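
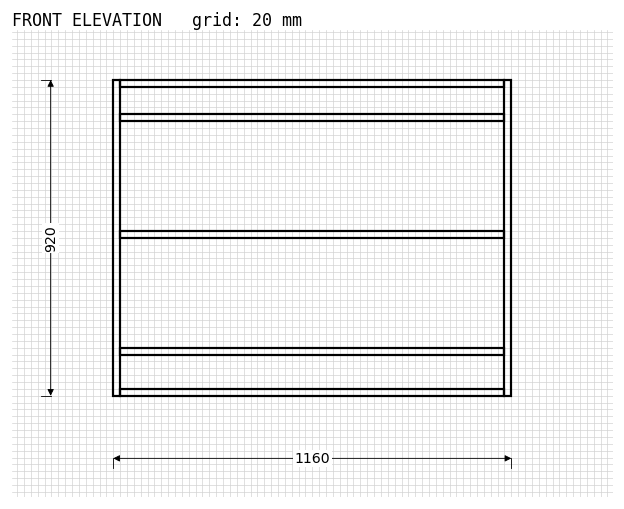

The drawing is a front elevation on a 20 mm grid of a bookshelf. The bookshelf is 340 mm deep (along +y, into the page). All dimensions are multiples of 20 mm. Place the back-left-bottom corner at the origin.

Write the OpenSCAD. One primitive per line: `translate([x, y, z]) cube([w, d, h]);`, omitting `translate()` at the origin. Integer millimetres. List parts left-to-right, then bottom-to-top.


cube([20, 340, 920]);
translate([20, 0, 0]) cube([1120, 340, 20]);
translate([20, 0, 120]) cube([1120, 340, 20]);
translate([20, 0, 460]) cube([1120, 340, 20]);
translate([20, 0, 800]) cube([1120, 340, 20]);
translate([20, 0, 900]) cube([1120, 340, 20]);
translate([1140, 0, 0]) cube([20, 340, 920]);


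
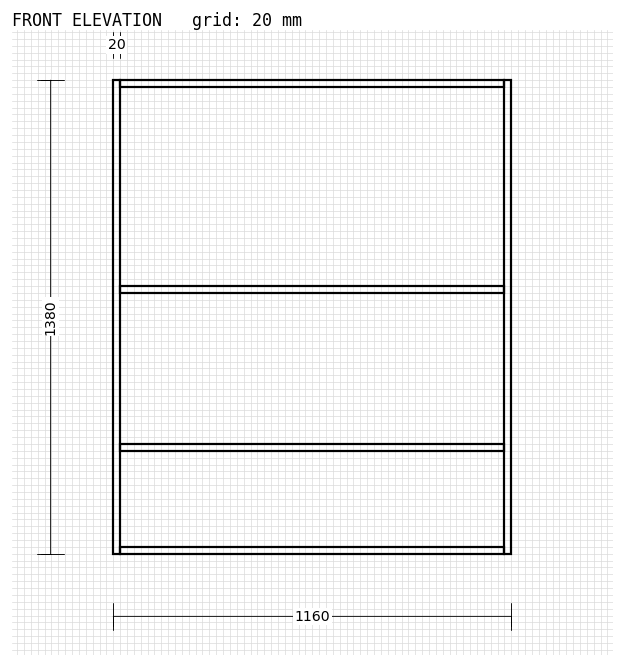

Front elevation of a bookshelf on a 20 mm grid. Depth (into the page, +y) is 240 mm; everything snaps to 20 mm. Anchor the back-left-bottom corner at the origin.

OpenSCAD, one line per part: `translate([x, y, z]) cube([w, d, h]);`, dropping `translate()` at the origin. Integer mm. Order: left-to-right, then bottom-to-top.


cube([20, 240, 1380]);
translate([20, 0, 0]) cube([1120, 240, 20]);
translate([20, 0, 300]) cube([1120, 240, 20]);
translate([20, 0, 760]) cube([1120, 240, 20]);
translate([20, 0, 1360]) cube([1120, 240, 20]);
translate([1140, 0, 0]) cube([20, 240, 1380]);


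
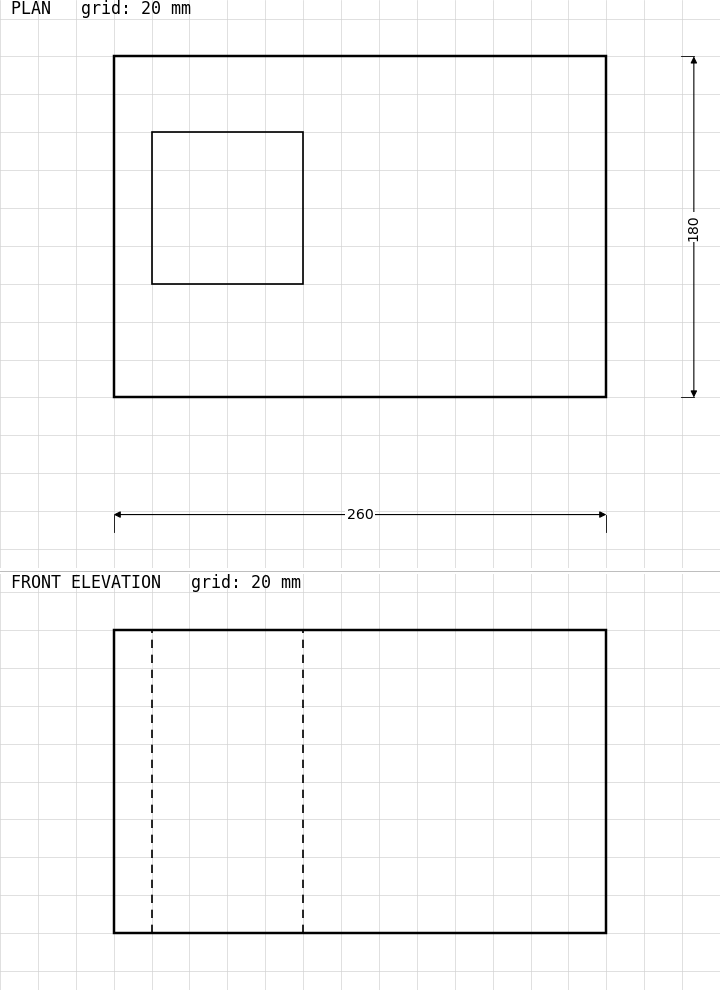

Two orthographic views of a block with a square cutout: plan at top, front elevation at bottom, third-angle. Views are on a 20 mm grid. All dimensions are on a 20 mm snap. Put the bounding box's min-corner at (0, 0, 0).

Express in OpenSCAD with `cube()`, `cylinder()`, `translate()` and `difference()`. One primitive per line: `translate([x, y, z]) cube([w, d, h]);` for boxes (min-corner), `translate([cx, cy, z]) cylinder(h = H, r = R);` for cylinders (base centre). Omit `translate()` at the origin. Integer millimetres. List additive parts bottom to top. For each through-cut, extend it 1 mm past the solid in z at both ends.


difference() {
  cube([260, 180, 160]);
  translate([20, 60, -1]) cube([80, 80, 162]);
}


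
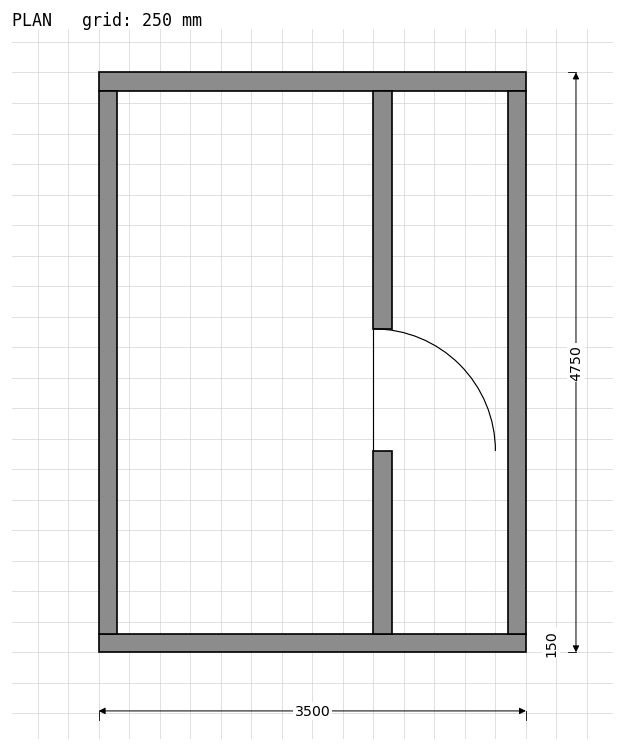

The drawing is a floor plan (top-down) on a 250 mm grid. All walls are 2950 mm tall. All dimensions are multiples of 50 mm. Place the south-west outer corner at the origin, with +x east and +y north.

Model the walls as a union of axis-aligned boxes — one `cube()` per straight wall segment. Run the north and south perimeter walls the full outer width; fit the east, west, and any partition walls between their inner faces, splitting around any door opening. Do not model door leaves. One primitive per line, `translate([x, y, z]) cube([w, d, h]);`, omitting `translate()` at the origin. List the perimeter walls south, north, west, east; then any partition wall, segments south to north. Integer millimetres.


cube([3500, 150, 2950]);
translate([0, 4600, 0]) cube([3500, 150, 2950]);
translate([0, 150, 0]) cube([150, 4450, 2950]);
translate([3350, 150, 0]) cube([150, 4450, 2950]);
translate([2250, 150, 0]) cube([150, 1500, 2950]);
translate([2250, 2650, 0]) cube([150, 1950, 2950]);


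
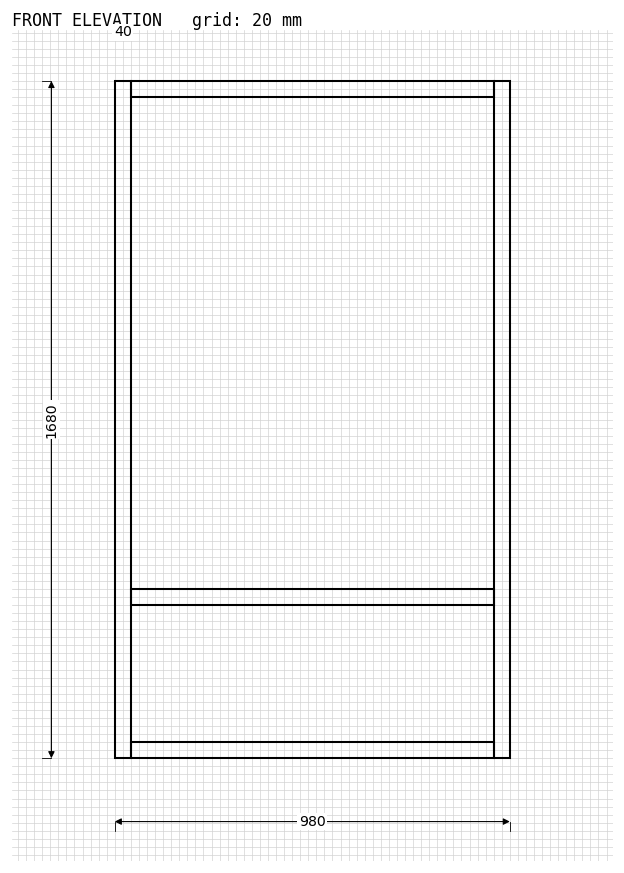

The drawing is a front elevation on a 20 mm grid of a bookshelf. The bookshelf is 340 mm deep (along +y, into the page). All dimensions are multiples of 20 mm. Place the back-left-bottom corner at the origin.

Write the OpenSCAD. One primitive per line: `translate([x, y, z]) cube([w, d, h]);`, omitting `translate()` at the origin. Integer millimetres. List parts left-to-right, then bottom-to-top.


cube([40, 340, 1680]);
translate([40, 0, 0]) cube([900, 340, 40]);
translate([40, 0, 380]) cube([900, 340, 40]);
translate([40, 0, 1640]) cube([900, 340, 40]);
translate([940, 0, 0]) cube([40, 340, 1680]);


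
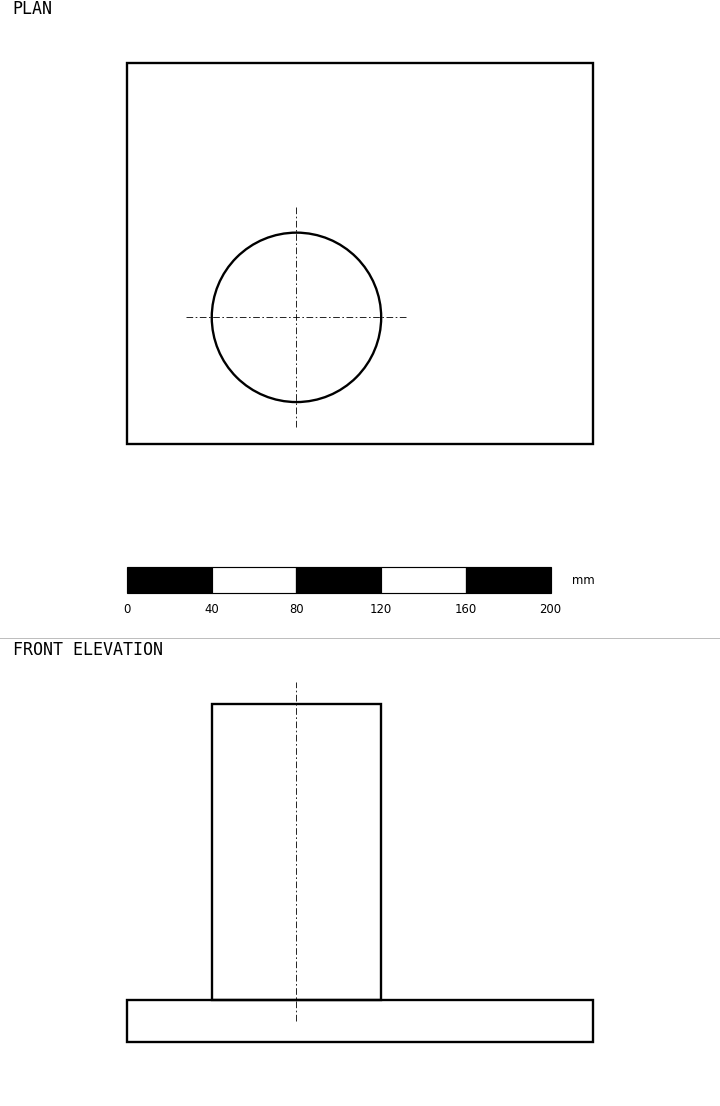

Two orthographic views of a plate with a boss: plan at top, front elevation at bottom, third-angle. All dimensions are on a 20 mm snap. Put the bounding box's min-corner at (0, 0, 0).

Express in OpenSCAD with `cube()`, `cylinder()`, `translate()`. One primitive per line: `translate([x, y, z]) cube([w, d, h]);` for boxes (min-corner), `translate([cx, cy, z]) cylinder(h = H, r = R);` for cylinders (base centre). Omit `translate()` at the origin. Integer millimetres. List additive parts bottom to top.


cube([220, 180, 20]);
translate([80, 60, 20]) cylinder(h = 140, r = 40);


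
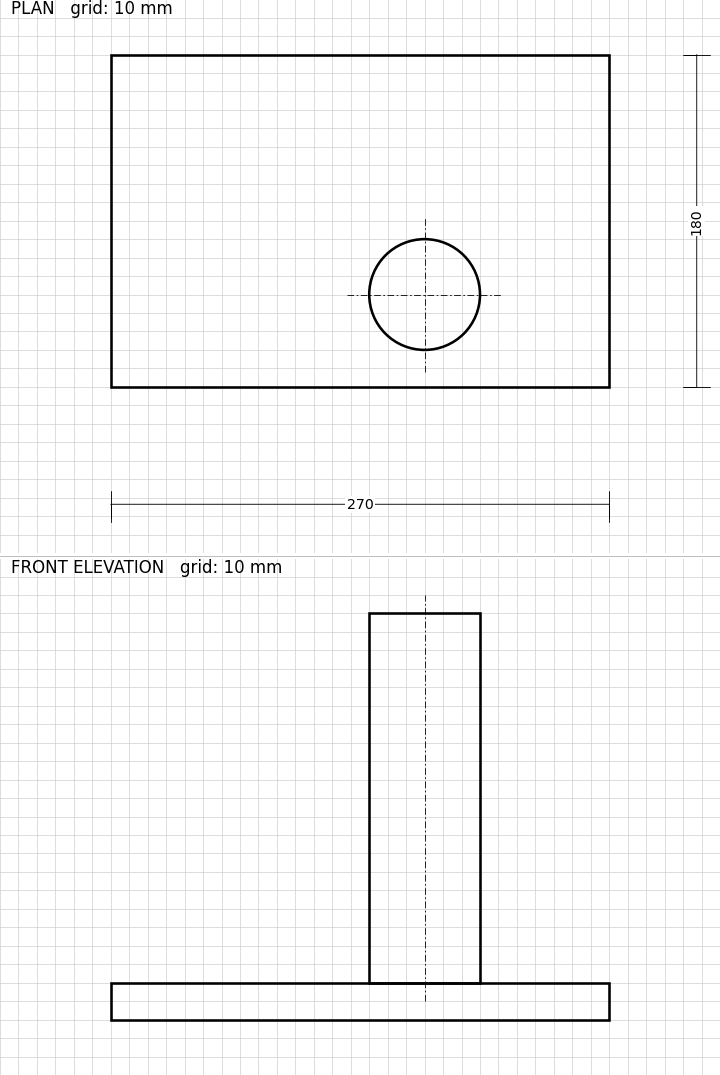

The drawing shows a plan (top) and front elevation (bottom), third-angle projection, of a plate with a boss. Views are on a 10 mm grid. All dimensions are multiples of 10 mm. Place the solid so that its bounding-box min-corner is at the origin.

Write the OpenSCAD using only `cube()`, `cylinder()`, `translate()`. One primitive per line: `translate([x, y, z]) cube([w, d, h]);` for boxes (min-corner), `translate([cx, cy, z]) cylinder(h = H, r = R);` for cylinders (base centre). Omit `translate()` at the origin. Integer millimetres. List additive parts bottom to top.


cube([270, 180, 20]);
translate([170, 50, 20]) cylinder(h = 200, r = 30);


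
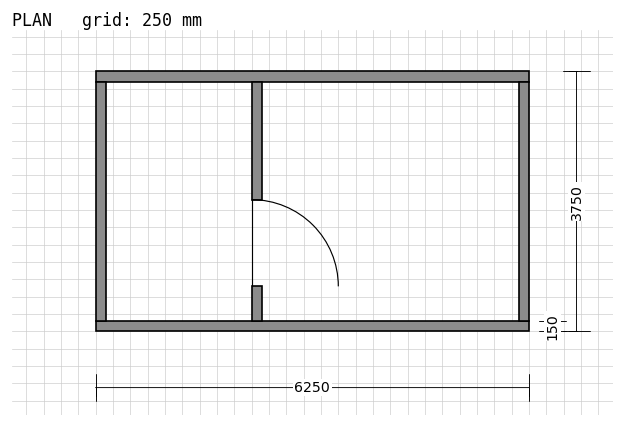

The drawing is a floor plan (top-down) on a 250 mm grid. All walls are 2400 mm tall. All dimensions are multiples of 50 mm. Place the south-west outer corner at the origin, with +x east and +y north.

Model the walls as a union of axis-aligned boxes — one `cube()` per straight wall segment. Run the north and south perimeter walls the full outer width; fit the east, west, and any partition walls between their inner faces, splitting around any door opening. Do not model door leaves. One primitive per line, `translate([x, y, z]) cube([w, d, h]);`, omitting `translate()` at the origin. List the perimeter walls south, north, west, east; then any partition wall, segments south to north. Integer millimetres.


cube([6250, 150, 2400]);
translate([0, 3600, 0]) cube([6250, 150, 2400]);
translate([0, 150, 0]) cube([150, 3450, 2400]);
translate([6100, 150, 0]) cube([150, 3450, 2400]);
translate([2250, 150, 0]) cube([150, 500, 2400]);
translate([2250, 1900, 0]) cube([150, 1700, 2400]);


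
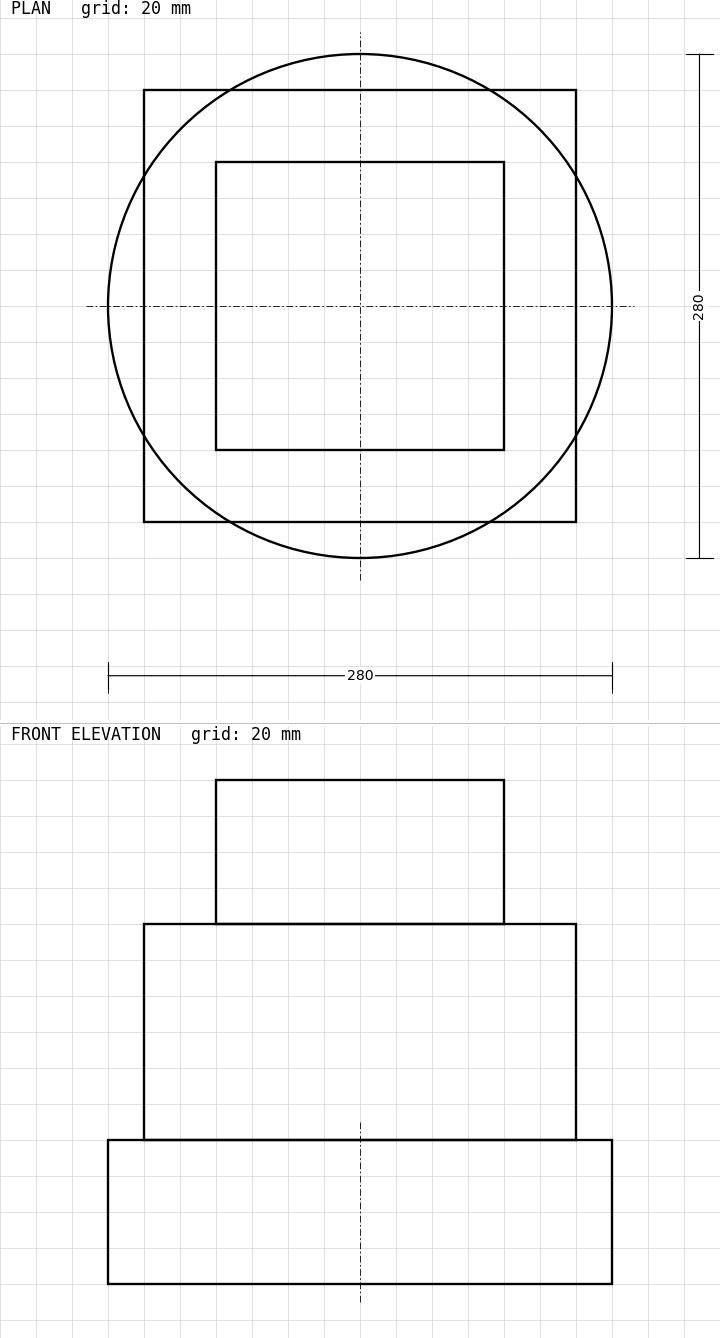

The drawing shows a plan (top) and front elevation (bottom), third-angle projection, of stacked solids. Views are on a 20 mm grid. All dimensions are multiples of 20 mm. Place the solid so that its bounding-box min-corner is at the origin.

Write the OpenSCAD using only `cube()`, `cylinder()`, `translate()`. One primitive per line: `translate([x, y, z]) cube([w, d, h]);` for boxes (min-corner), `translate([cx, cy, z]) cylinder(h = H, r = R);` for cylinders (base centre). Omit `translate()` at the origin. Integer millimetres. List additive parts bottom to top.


translate([140, 140, 0]) cylinder(h = 80, r = 140);
translate([20, 20, 80]) cube([240, 240, 120]);
translate([60, 60, 200]) cube([160, 160, 80]);


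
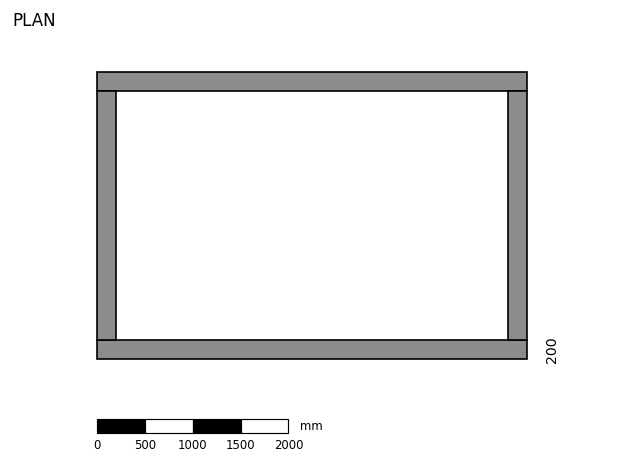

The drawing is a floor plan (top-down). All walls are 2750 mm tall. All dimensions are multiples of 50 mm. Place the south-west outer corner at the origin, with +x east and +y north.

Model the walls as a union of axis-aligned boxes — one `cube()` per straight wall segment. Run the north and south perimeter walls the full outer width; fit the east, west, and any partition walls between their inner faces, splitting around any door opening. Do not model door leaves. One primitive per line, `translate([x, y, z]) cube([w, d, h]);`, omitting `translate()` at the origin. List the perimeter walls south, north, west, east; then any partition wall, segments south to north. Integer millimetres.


cube([4500, 200, 2750]);
translate([0, 2800, 0]) cube([4500, 200, 2750]);
translate([0, 200, 0]) cube([200, 2600, 2750]);
translate([4300, 200, 0]) cube([200, 2600, 2750]);


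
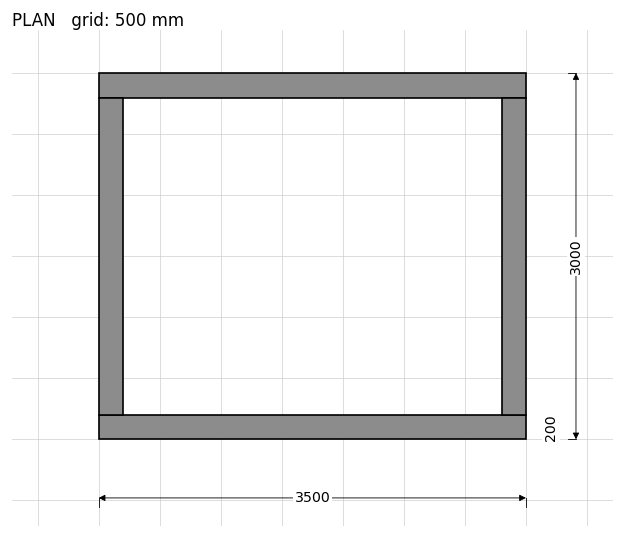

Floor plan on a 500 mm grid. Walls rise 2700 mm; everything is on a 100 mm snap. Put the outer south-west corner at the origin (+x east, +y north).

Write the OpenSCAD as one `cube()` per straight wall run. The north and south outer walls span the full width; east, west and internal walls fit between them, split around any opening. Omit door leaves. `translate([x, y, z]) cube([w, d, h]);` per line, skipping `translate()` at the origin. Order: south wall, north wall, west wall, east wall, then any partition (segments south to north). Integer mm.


cube([3500, 200, 2700]);
translate([0, 2800, 0]) cube([3500, 200, 2700]);
translate([0, 200, 0]) cube([200, 2600, 2700]);
translate([3300, 200, 0]) cube([200, 2600, 2700]);


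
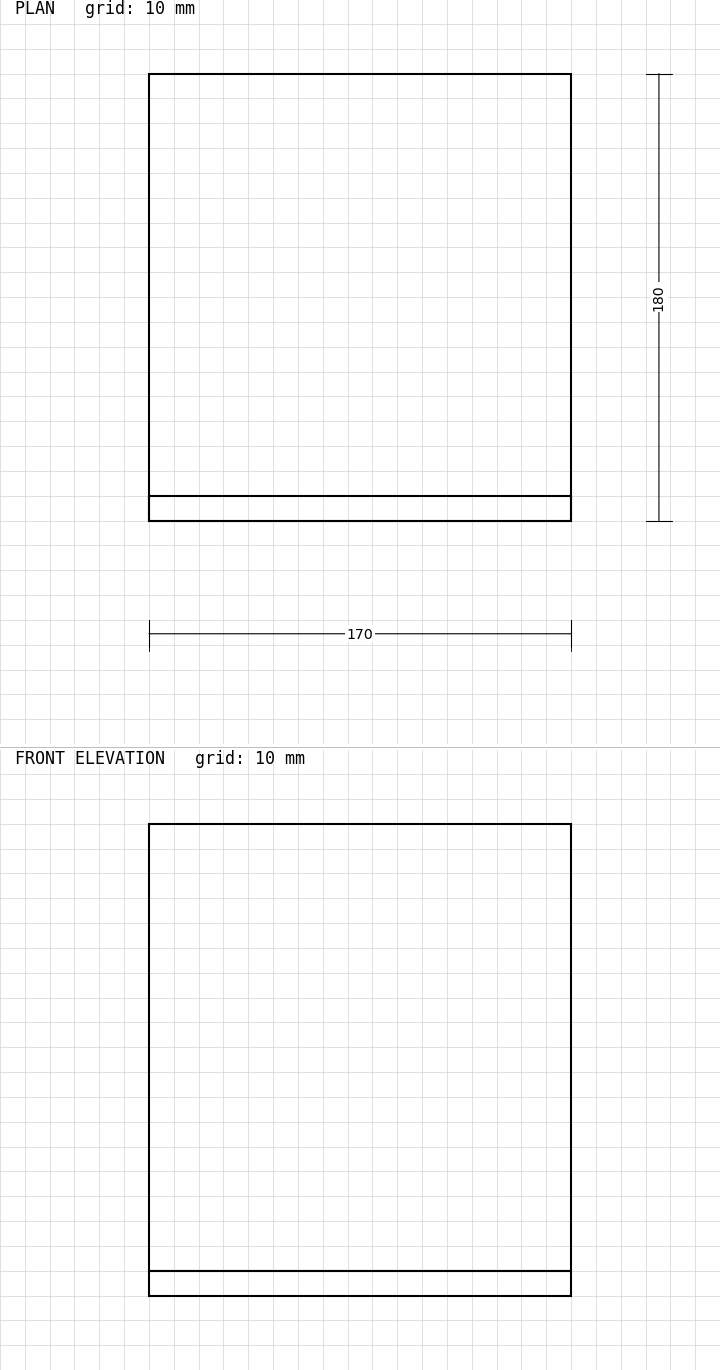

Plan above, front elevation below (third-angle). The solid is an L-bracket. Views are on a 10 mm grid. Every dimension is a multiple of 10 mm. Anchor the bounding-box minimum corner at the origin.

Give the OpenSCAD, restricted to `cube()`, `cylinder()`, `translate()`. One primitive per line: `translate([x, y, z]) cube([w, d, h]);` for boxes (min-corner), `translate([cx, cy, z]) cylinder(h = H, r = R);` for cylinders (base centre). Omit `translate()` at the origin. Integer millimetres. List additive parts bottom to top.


cube([170, 180, 10]);
translate([0, 0, 10]) cube([170, 10, 180]);


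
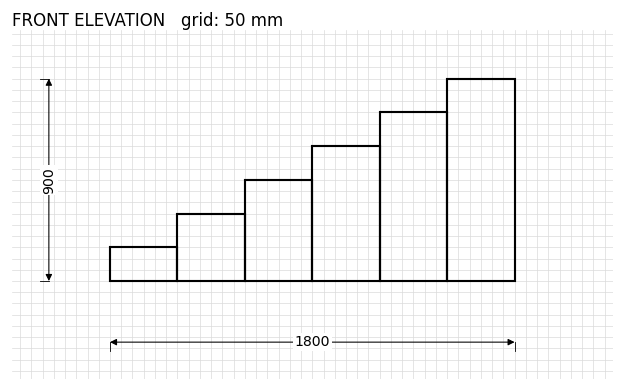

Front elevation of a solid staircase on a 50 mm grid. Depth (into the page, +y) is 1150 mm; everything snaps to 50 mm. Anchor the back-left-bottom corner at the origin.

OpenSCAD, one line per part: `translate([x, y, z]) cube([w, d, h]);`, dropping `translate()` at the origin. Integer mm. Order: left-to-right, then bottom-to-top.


cube([300, 1150, 150]);
translate([300, 0, 0]) cube([300, 1150, 300]);
translate([600, 0, 0]) cube([300, 1150, 450]);
translate([900, 0, 0]) cube([300, 1150, 600]);
translate([1200, 0, 0]) cube([300, 1150, 750]);
translate([1500, 0, 0]) cube([300, 1150, 900]);


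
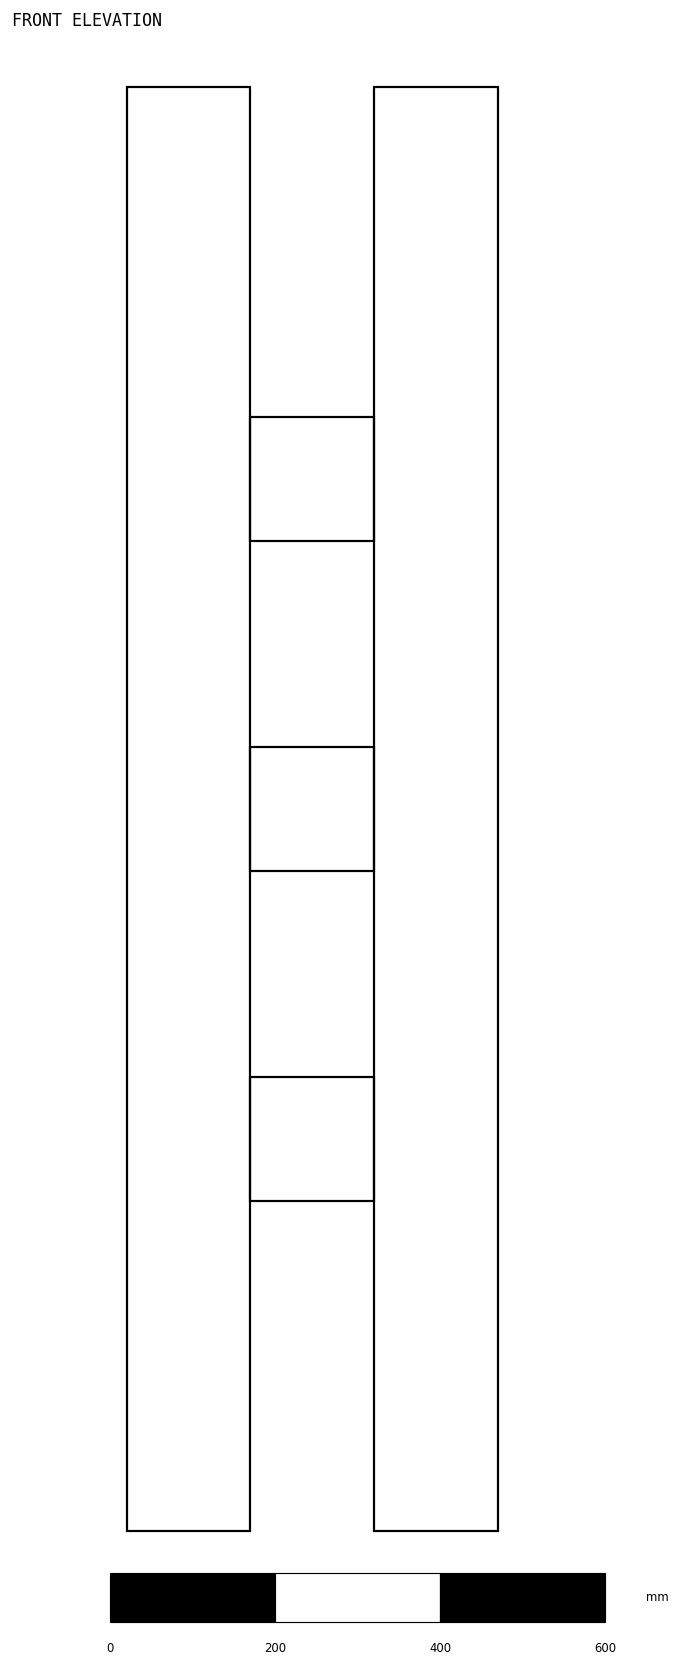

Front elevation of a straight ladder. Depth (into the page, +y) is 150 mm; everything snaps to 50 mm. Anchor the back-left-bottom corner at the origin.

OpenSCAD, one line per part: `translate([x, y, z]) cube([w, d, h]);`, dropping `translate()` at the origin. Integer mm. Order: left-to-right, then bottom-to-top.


cube([150, 150, 1750]);
translate([150, 0, 400]) cube([150, 150, 150]);
translate([150, 0, 800]) cube([150, 150, 150]);
translate([150, 0, 1200]) cube([150, 150, 150]);
translate([300, 0, 0]) cube([150, 150, 1750]);


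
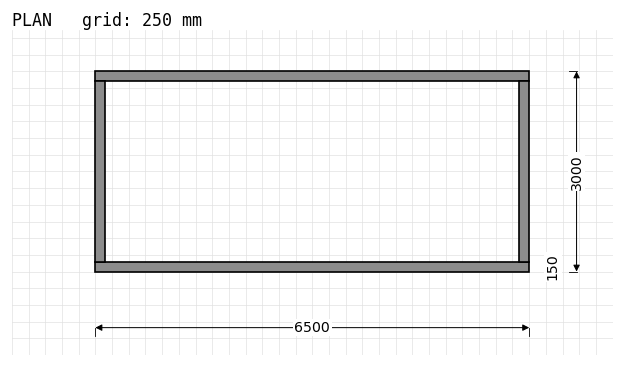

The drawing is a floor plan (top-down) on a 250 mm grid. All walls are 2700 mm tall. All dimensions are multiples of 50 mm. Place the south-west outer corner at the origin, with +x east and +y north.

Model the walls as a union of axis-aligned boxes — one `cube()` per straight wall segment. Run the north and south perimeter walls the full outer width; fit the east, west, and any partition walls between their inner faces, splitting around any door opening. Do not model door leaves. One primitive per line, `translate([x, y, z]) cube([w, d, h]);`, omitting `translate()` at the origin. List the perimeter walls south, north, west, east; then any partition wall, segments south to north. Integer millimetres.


cube([6500, 150, 2700]);
translate([0, 2850, 0]) cube([6500, 150, 2700]);
translate([0, 150, 0]) cube([150, 2700, 2700]);
translate([6350, 150, 0]) cube([150, 2700, 2700]);


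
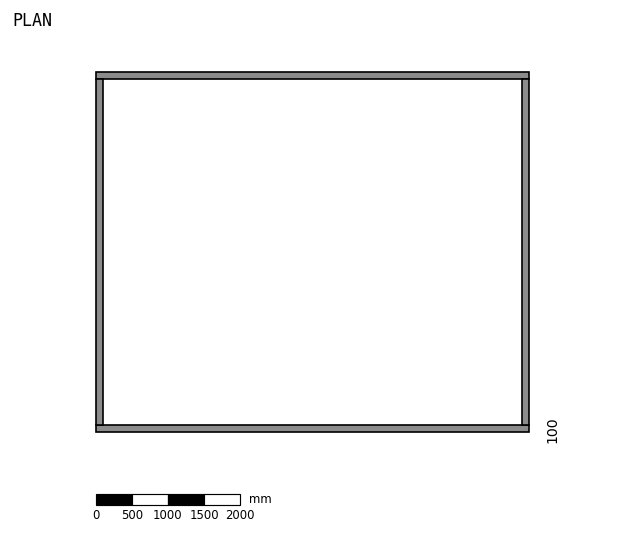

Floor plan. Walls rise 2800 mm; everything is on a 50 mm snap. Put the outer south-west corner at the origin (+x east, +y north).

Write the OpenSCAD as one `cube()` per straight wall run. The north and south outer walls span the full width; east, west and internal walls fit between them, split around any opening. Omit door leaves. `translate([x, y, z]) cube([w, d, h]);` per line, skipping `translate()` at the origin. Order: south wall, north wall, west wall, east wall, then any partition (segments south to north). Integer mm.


cube([6000, 100, 2800]);
translate([0, 4900, 0]) cube([6000, 100, 2800]);
translate([0, 100, 0]) cube([100, 4800, 2800]);
translate([5900, 100, 0]) cube([100, 4800, 2800]);


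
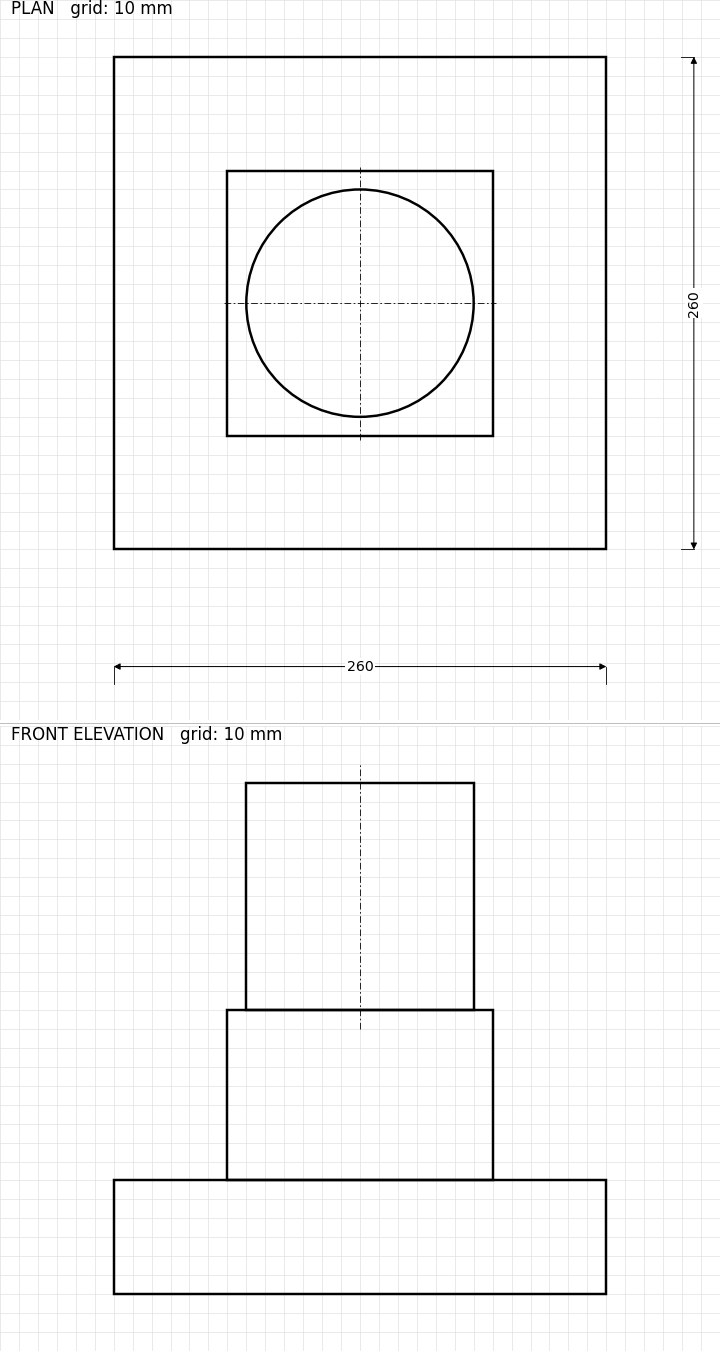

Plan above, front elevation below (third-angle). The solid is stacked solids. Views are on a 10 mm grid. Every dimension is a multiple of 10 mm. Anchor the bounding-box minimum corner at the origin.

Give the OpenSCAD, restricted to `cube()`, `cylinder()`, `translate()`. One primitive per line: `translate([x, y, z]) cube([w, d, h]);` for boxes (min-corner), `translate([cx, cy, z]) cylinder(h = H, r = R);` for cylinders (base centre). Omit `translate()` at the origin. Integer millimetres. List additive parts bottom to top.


cube([260, 260, 60]);
translate([60, 60, 60]) cube([140, 140, 90]);
translate([130, 130, 150]) cylinder(h = 120, r = 60);


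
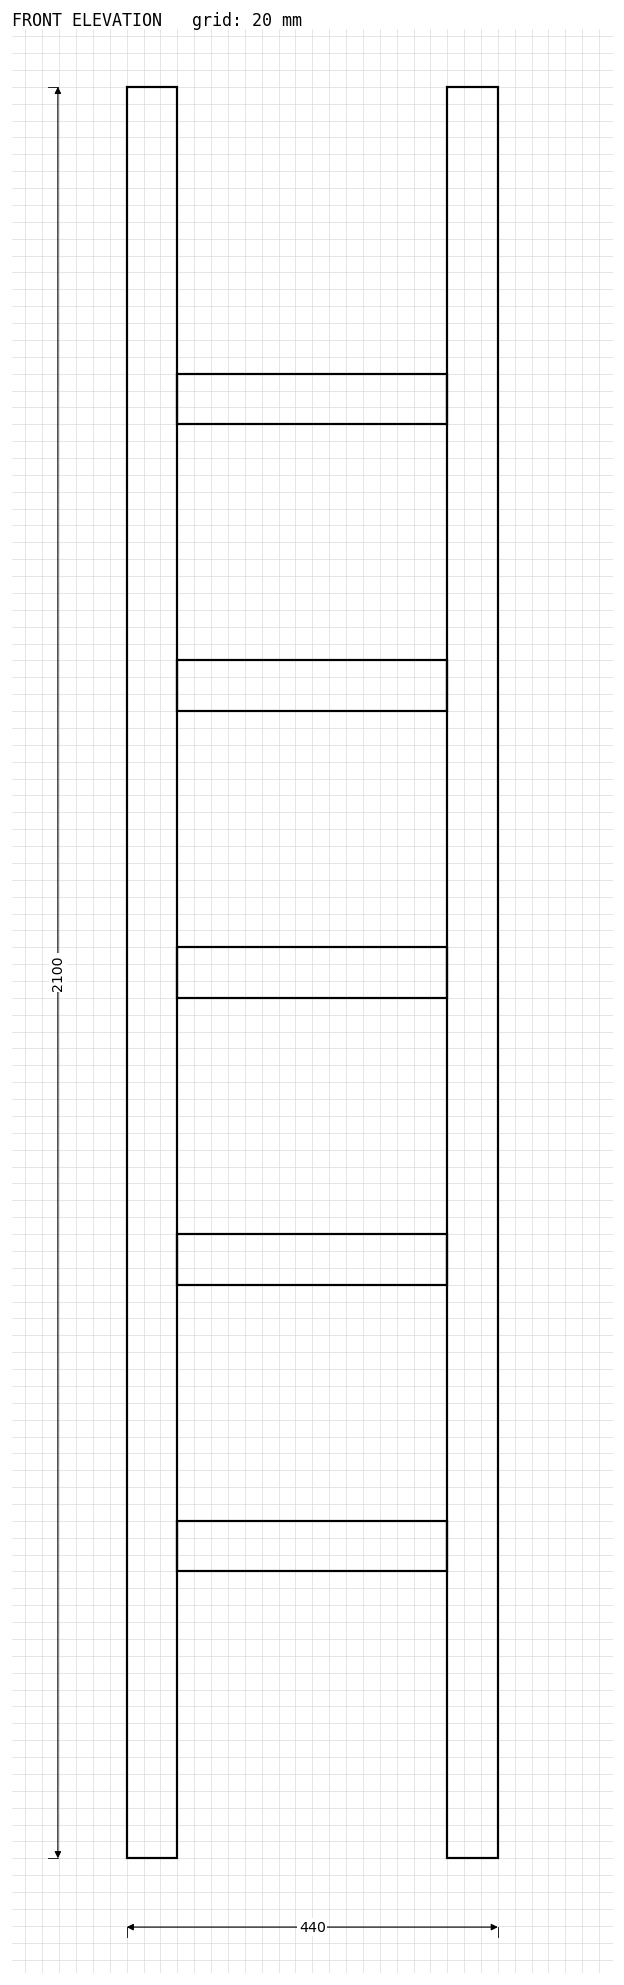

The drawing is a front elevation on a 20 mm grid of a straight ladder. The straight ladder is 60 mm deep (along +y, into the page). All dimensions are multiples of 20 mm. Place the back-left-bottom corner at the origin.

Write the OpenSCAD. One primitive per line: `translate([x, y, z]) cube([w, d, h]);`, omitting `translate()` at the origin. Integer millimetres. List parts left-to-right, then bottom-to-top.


cube([60, 60, 2100]);
translate([60, 0, 340]) cube([320, 60, 60]);
translate([60, 0, 680]) cube([320, 60, 60]);
translate([60, 0, 1020]) cube([320, 60, 60]);
translate([60, 0, 1360]) cube([320, 60, 60]);
translate([60, 0, 1700]) cube([320, 60, 60]);
translate([380, 0, 0]) cube([60, 60, 2100]);


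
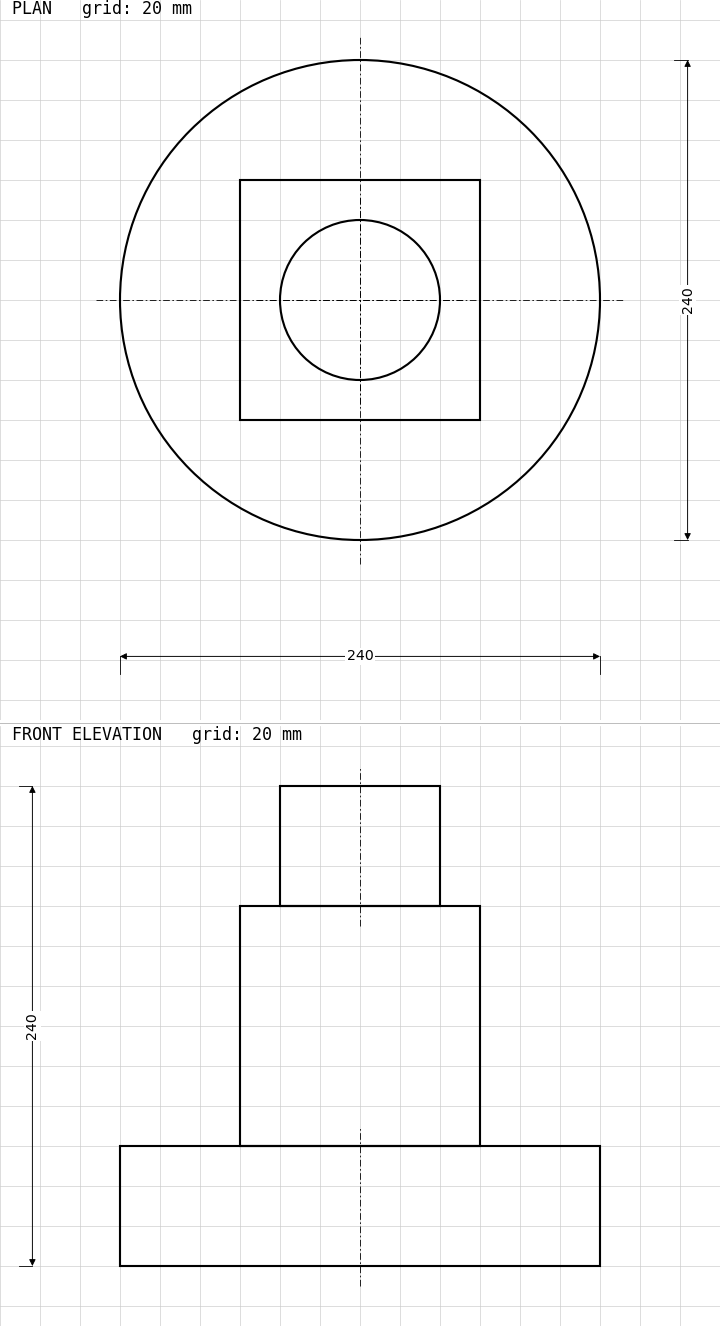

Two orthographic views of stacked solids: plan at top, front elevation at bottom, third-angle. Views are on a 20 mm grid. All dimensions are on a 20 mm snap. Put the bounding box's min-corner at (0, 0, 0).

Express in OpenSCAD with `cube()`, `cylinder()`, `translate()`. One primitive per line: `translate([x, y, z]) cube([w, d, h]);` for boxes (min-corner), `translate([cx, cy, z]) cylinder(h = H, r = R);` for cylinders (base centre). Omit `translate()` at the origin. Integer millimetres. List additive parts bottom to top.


translate([120, 120, 0]) cylinder(h = 60, r = 120);
translate([60, 60, 60]) cube([120, 120, 120]);
translate([120, 120, 180]) cylinder(h = 60, r = 40);


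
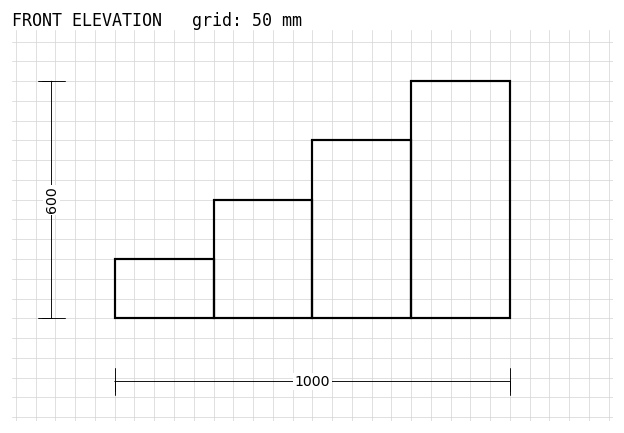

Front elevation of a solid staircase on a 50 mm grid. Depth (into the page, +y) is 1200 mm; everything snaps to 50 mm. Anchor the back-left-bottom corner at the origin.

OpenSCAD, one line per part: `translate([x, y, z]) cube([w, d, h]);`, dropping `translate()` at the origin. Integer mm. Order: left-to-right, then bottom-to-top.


cube([250, 1200, 150]);
translate([250, 0, 0]) cube([250, 1200, 300]);
translate([500, 0, 0]) cube([250, 1200, 450]);
translate([750, 0, 0]) cube([250, 1200, 600]);


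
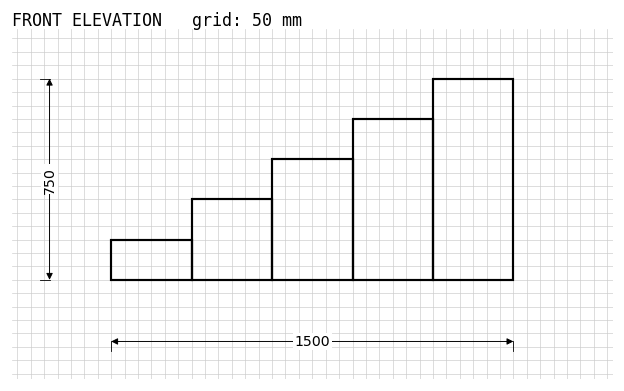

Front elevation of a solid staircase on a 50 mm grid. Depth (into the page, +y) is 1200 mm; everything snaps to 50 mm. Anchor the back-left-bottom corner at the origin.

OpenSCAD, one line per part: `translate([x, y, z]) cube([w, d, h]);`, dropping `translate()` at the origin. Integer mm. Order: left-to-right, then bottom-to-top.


cube([300, 1200, 150]);
translate([300, 0, 0]) cube([300, 1200, 300]);
translate([600, 0, 0]) cube([300, 1200, 450]);
translate([900, 0, 0]) cube([300, 1200, 600]);
translate([1200, 0, 0]) cube([300, 1200, 750]);


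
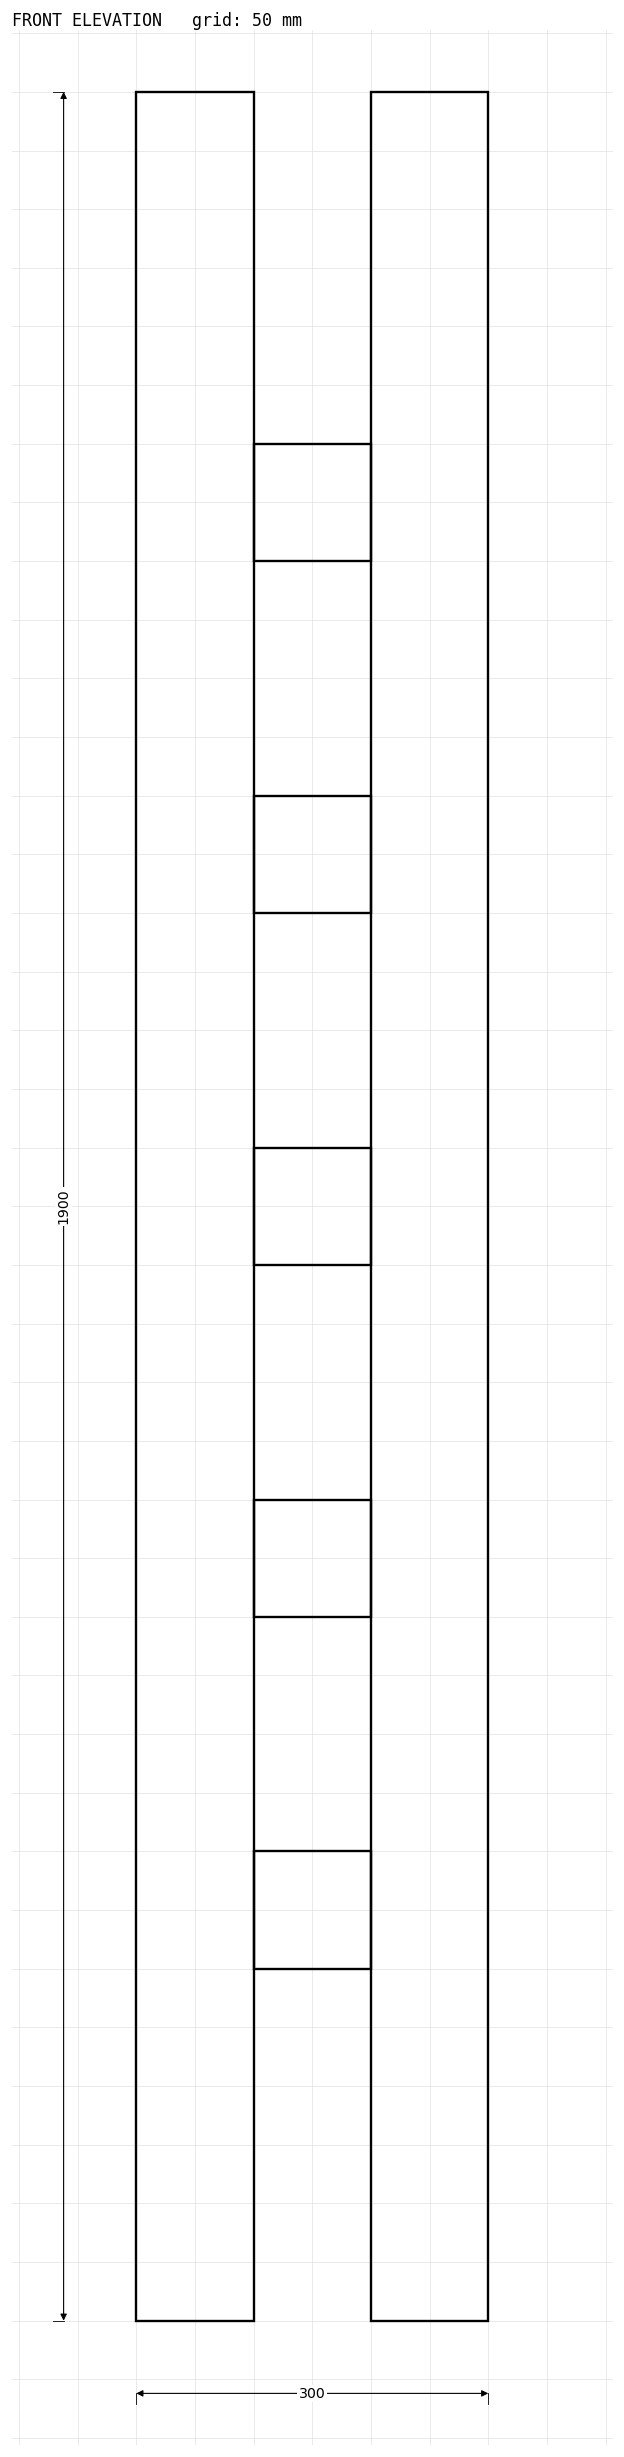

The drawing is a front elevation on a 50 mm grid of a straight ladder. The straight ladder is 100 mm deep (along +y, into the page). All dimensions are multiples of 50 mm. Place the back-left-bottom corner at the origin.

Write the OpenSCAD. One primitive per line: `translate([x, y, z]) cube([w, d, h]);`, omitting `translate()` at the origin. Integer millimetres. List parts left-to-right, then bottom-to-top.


cube([100, 100, 1900]);
translate([100, 0, 300]) cube([100, 100, 100]);
translate([100, 0, 600]) cube([100, 100, 100]);
translate([100, 0, 900]) cube([100, 100, 100]);
translate([100, 0, 1200]) cube([100, 100, 100]);
translate([100, 0, 1500]) cube([100, 100, 100]);
translate([200, 0, 0]) cube([100, 100, 1900]);


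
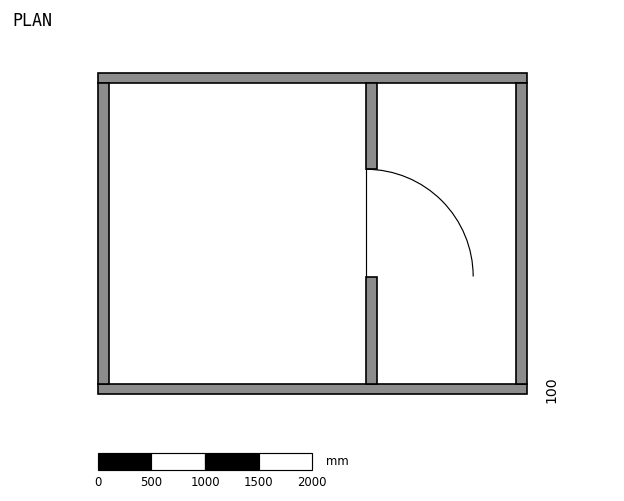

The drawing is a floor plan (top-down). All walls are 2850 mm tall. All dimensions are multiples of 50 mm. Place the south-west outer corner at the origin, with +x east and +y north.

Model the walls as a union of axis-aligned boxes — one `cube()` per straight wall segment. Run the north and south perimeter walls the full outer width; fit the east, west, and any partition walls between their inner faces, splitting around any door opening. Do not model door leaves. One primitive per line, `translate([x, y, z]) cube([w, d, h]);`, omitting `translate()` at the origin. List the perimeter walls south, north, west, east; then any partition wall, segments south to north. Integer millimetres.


cube([4000, 100, 2850]);
translate([0, 2900, 0]) cube([4000, 100, 2850]);
translate([0, 100, 0]) cube([100, 2800, 2850]);
translate([3900, 100, 0]) cube([100, 2800, 2850]);
translate([2500, 100, 0]) cube([100, 1000, 2850]);
translate([2500, 2100, 0]) cube([100, 800, 2850]);


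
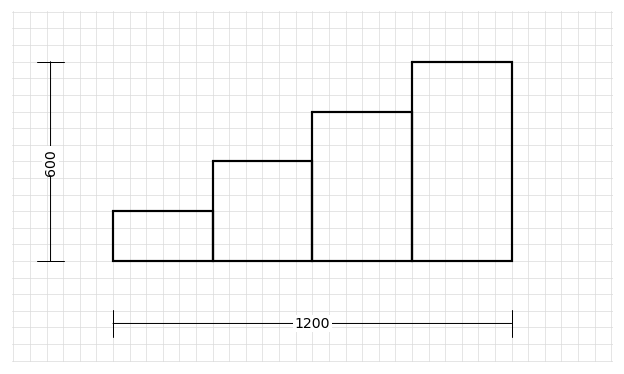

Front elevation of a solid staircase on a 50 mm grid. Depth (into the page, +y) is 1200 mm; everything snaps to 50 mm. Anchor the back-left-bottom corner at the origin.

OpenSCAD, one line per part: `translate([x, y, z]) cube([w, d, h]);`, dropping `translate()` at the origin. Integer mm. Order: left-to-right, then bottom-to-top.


cube([300, 1200, 150]);
translate([300, 0, 0]) cube([300, 1200, 300]);
translate([600, 0, 0]) cube([300, 1200, 450]);
translate([900, 0, 0]) cube([300, 1200, 600]);


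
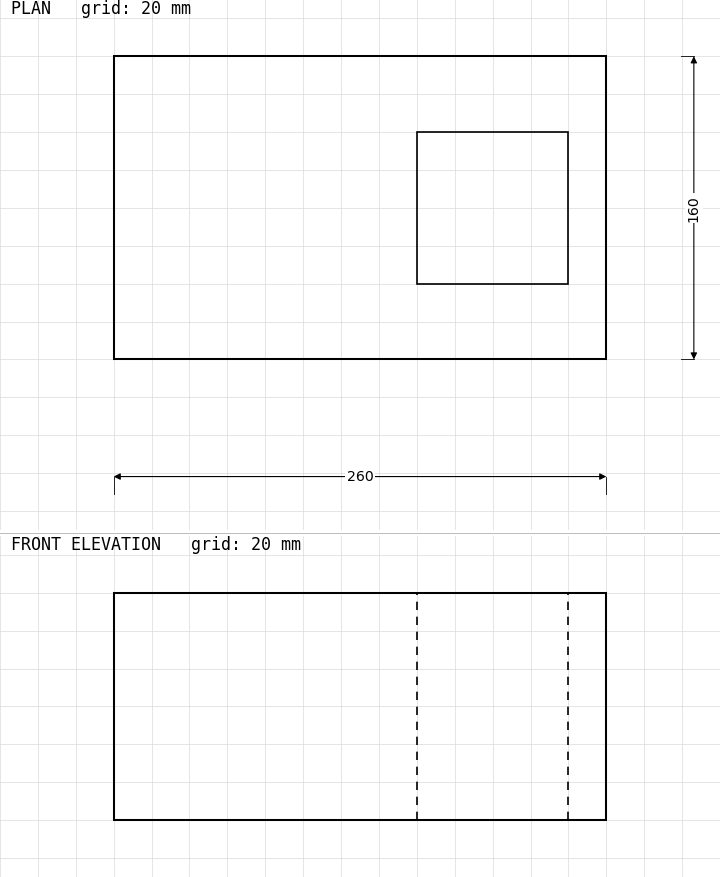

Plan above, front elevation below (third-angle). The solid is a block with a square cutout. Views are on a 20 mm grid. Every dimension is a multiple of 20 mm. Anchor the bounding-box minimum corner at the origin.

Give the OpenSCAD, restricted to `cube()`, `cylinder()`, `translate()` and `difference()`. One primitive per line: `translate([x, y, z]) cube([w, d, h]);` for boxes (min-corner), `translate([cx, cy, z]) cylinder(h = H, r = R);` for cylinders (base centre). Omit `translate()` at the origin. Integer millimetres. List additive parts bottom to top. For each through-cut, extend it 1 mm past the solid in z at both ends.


difference() {
  cube([260, 160, 120]);
  translate([160, 40, -1]) cube([80, 80, 122]);
}


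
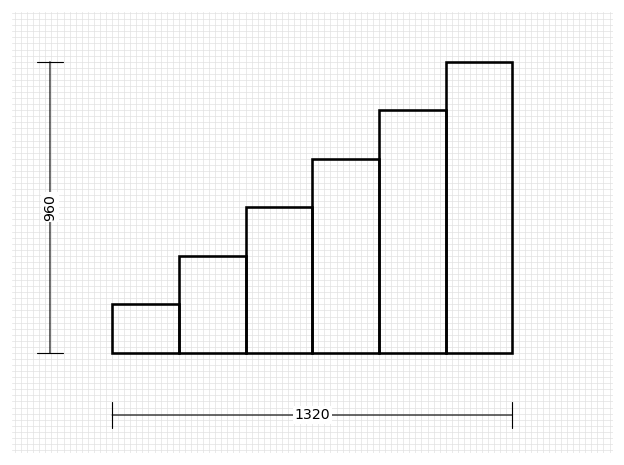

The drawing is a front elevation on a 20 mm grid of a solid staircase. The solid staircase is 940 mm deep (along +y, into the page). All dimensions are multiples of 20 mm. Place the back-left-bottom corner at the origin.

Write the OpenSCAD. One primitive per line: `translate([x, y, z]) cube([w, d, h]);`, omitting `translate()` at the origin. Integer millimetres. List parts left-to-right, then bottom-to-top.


cube([220, 940, 160]);
translate([220, 0, 0]) cube([220, 940, 320]);
translate([440, 0, 0]) cube([220, 940, 480]);
translate([660, 0, 0]) cube([220, 940, 640]);
translate([880, 0, 0]) cube([220, 940, 800]);
translate([1100, 0, 0]) cube([220, 940, 960]);


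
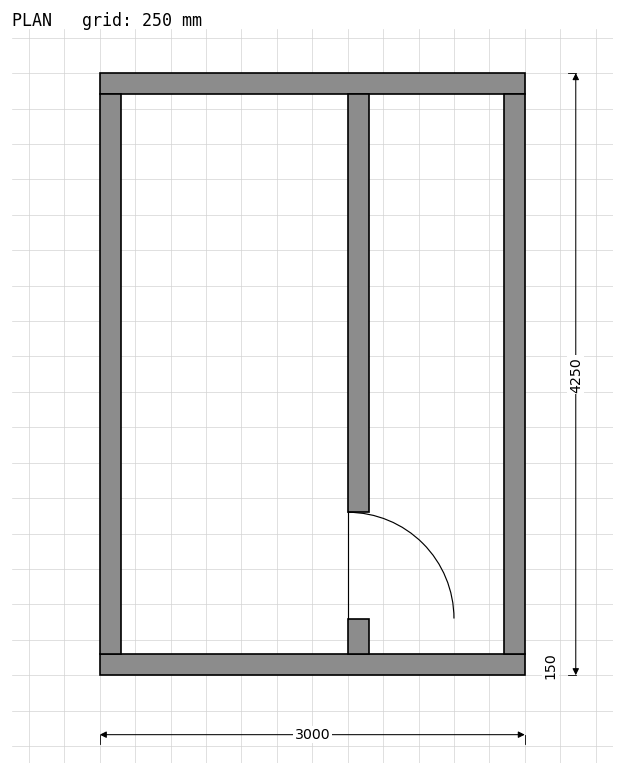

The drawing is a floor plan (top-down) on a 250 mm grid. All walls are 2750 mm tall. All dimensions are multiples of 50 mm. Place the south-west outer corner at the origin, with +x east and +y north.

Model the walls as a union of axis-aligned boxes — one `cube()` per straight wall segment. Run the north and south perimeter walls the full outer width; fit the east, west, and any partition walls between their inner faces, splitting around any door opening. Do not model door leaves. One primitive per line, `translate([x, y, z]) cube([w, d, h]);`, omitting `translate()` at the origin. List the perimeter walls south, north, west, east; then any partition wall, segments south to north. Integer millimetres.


cube([3000, 150, 2750]);
translate([0, 4100, 0]) cube([3000, 150, 2750]);
translate([0, 150, 0]) cube([150, 3950, 2750]);
translate([2850, 150, 0]) cube([150, 3950, 2750]);
translate([1750, 150, 0]) cube([150, 250, 2750]);
translate([1750, 1150, 0]) cube([150, 2950, 2750]);


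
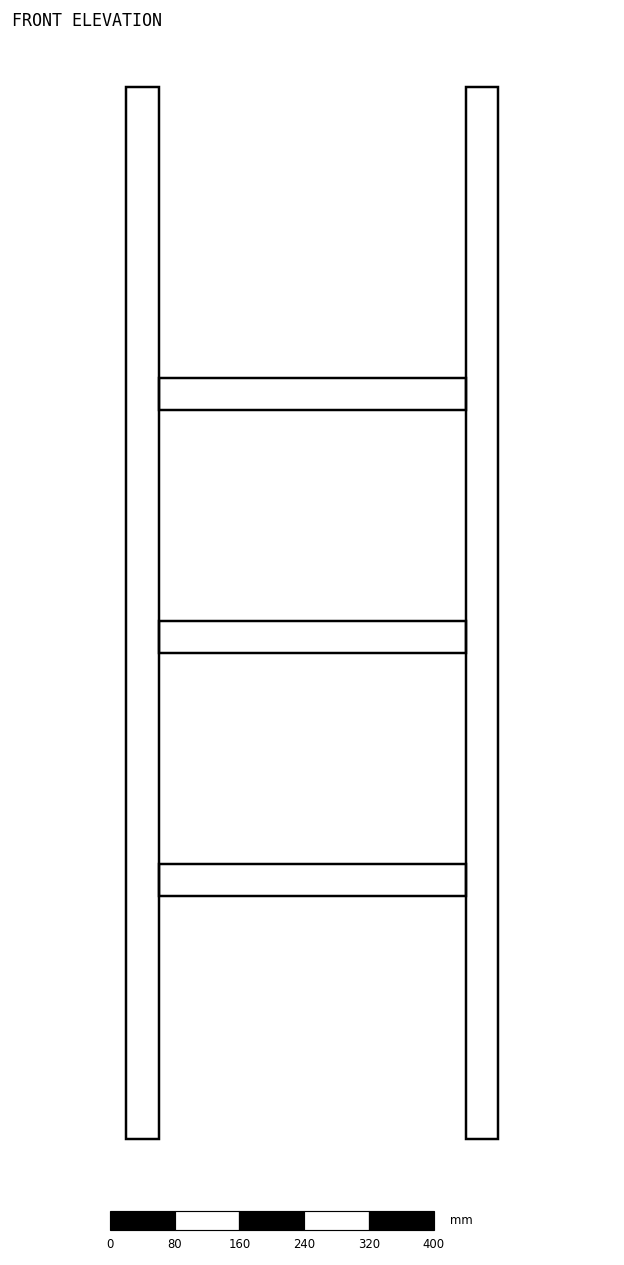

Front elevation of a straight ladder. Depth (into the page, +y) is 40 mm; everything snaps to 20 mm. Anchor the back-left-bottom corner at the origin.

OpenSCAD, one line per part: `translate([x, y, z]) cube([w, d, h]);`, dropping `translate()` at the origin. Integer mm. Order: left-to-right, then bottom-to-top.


cube([40, 40, 1300]);
translate([40, 0, 300]) cube([380, 40, 40]);
translate([40, 0, 600]) cube([380, 40, 40]);
translate([40, 0, 900]) cube([380, 40, 40]);
translate([420, 0, 0]) cube([40, 40, 1300]);


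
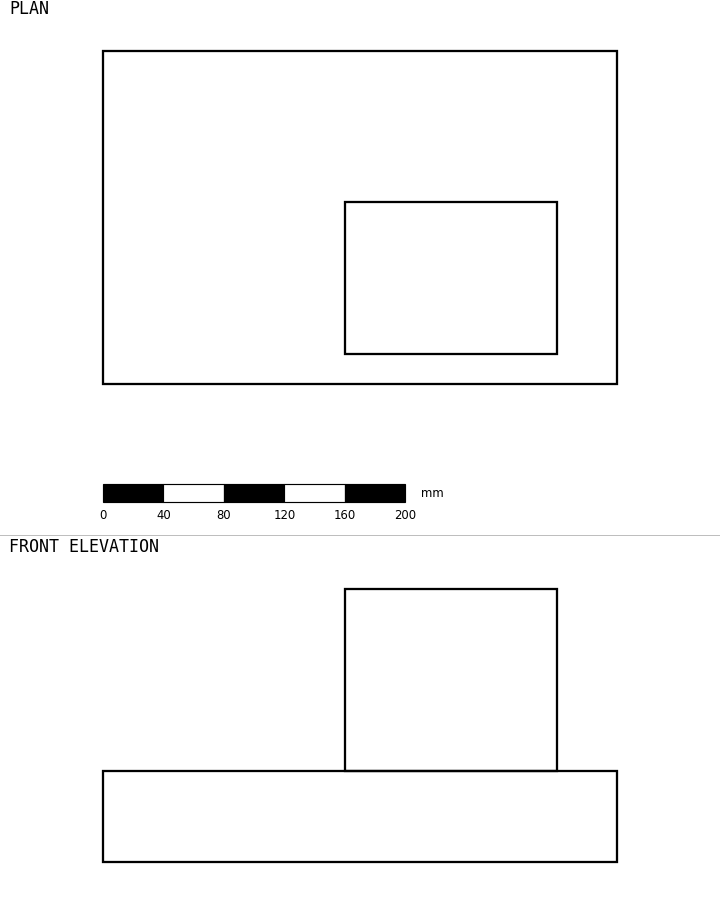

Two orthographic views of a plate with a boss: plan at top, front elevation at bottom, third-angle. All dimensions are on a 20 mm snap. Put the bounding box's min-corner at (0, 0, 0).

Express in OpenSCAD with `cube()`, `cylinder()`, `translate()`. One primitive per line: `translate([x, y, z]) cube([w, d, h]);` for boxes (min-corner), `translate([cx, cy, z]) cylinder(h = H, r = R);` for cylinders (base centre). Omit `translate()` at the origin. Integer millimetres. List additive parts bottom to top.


cube([340, 220, 60]);
translate([160, 20, 60]) cube([140, 100, 120]);


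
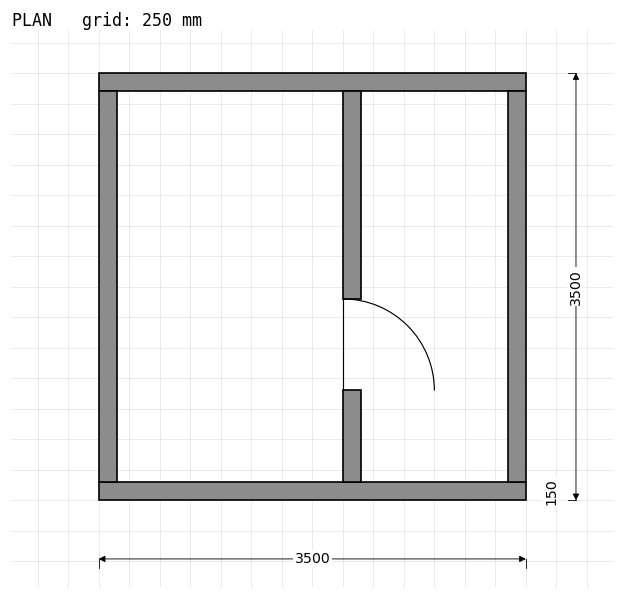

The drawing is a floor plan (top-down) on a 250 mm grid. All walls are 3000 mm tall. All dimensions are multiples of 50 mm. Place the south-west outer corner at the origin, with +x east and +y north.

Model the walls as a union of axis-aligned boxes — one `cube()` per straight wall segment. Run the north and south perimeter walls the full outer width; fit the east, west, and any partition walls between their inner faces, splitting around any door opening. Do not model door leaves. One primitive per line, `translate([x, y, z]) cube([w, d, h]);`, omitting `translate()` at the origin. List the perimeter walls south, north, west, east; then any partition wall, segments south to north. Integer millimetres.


cube([3500, 150, 3000]);
translate([0, 3350, 0]) cube([3500, 150, 3000]);
translate([0, 150, 0]) cube([150, 3200, 3000]);
translate([3350, 150, 0]) cube([150, 3200, 3000]);
translate([2000, 150, 0]) cube([150, 750, 3000]);
translate([2000, 1650, 0]) cube([150, 1700, 3000]);


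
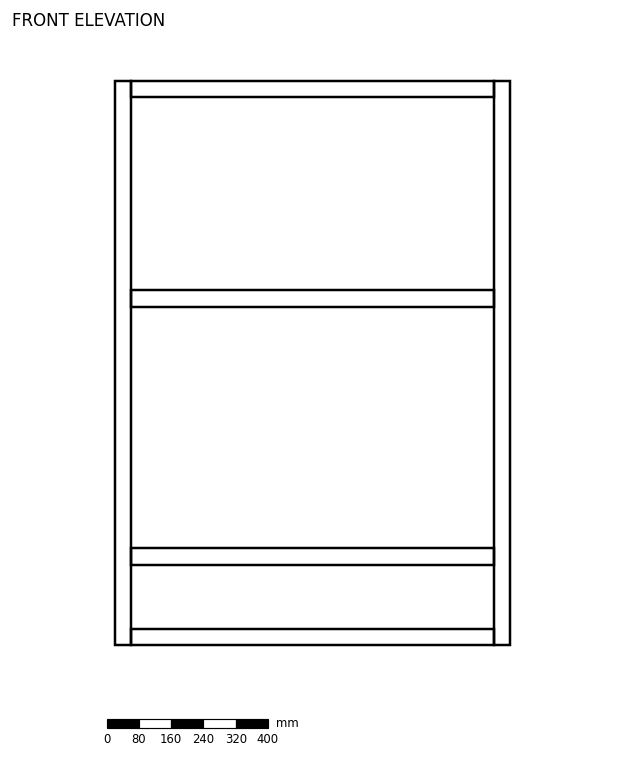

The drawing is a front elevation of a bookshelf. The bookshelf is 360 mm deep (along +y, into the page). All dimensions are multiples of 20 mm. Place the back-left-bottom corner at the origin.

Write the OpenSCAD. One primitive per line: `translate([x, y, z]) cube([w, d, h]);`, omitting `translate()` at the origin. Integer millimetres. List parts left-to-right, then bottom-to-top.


cube([40, 360, 1400]);
translate([40, 0, 0]) cube([900, 360, 40]);
translate([40, 0, 200]) cube([900, 360, 40]);
translate([40, 0, 840]) cube([900, 360, 40]);
translate([40, 0, 1360]) cube([900, 360, 40]);
translate([940, 0, 0]) cube([40, 360, 1400]);


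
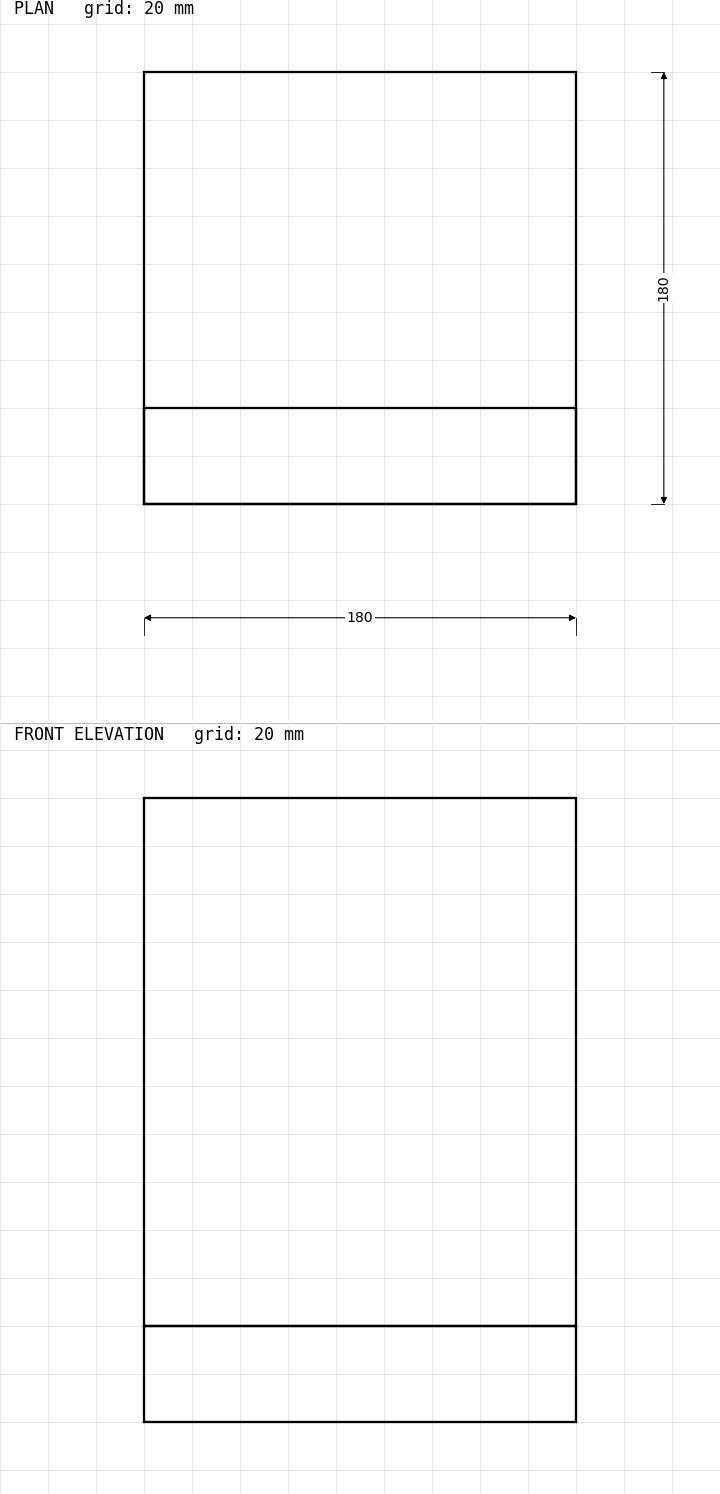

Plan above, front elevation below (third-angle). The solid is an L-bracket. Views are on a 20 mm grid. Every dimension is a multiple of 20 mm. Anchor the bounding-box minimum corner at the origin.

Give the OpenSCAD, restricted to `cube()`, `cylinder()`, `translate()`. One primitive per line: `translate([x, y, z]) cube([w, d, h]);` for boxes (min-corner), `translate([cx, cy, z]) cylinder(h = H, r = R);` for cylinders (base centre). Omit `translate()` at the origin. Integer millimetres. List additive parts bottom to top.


cube([180, 180, 40]);
translate([0, 0, 40]) cube([180, 40, 220]);


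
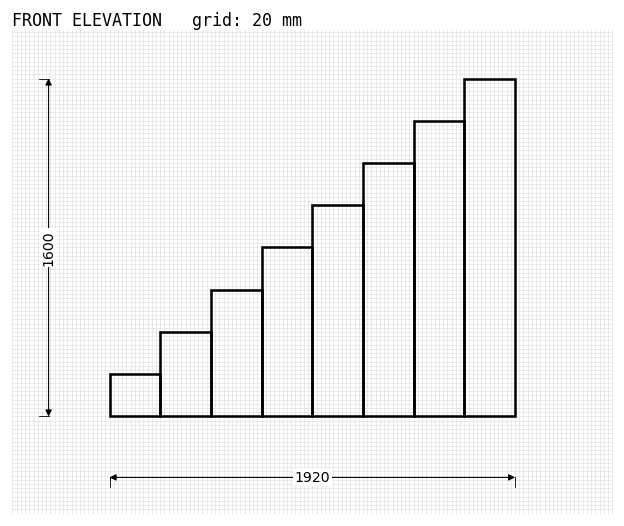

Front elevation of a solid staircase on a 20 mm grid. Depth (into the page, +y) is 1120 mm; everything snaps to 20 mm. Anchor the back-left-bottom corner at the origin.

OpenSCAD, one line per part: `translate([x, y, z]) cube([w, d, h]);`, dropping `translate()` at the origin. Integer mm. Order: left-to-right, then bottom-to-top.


cube([240, 1120, 200]);
translate([240, 0, 0]) cube([240, 1120, 400]);
translate([480, 0, 0]) cube([240, 1120, 600]);
translate([720, 0, 0]) cube([240, 1120, 800]);
translate([960, 0, 0]) cube([240, 1120, 1000]);
translate([1200, 0, 0]) cube([240, 1120, 1200]);
translate([1440, 0, 0]) cube([240, 1120, 1400]);
translate([1680, 0, 0]) cube([240, 1120, 1600]);


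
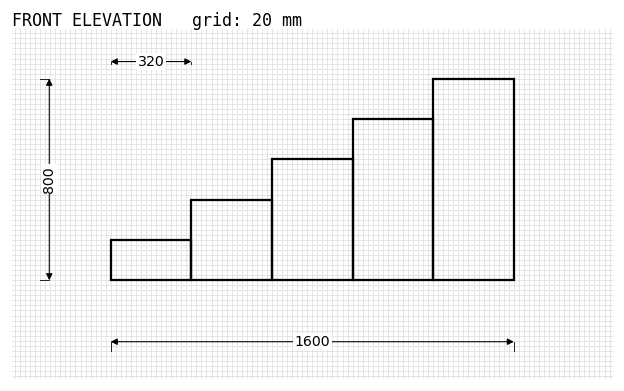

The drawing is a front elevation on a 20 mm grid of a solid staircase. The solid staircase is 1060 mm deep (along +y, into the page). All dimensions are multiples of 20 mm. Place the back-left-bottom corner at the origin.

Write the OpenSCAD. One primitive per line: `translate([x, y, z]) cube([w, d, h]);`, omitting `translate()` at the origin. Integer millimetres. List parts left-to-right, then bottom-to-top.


cube([320, 1060, 160]);
translate([320, 0, 0]) cube([320, 1060, 320]);
translate([640, 0, 0]) cube([320, 1060, 480]);
translate([960, 0, 0]) cube([320, 1060, 640]);
translate([1280, 0, 0]) cube([320, 1060, 800]);


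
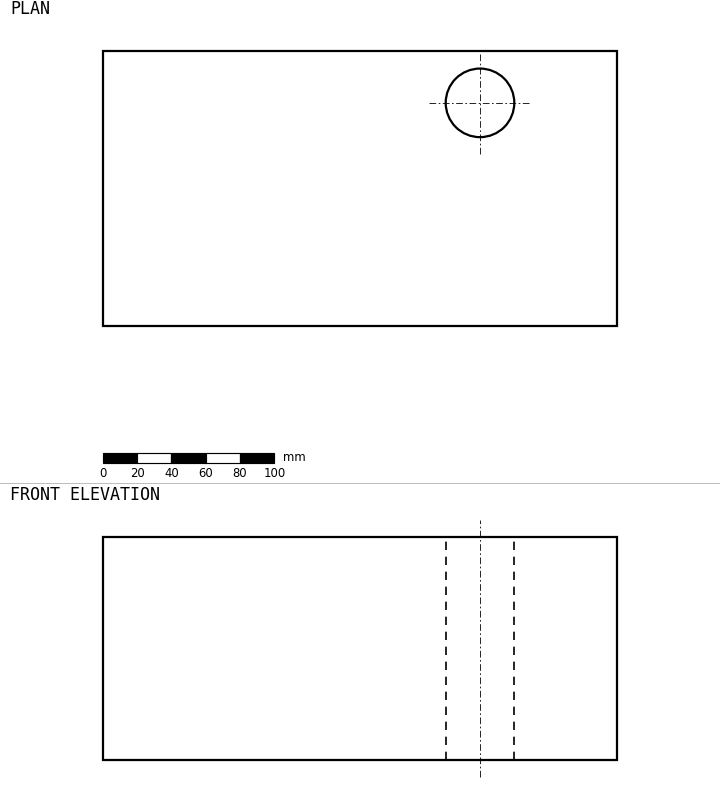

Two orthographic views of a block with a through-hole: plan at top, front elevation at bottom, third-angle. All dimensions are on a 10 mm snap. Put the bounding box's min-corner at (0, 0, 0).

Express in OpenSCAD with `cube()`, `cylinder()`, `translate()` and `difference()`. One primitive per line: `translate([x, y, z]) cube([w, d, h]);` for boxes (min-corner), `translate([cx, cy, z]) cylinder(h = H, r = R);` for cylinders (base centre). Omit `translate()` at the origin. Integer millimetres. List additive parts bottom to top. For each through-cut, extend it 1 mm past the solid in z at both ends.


difference() {
  cube([300, 160, 130]);
  translate([220, 130, -1]) cylinder(h = 132, r = 20);
}


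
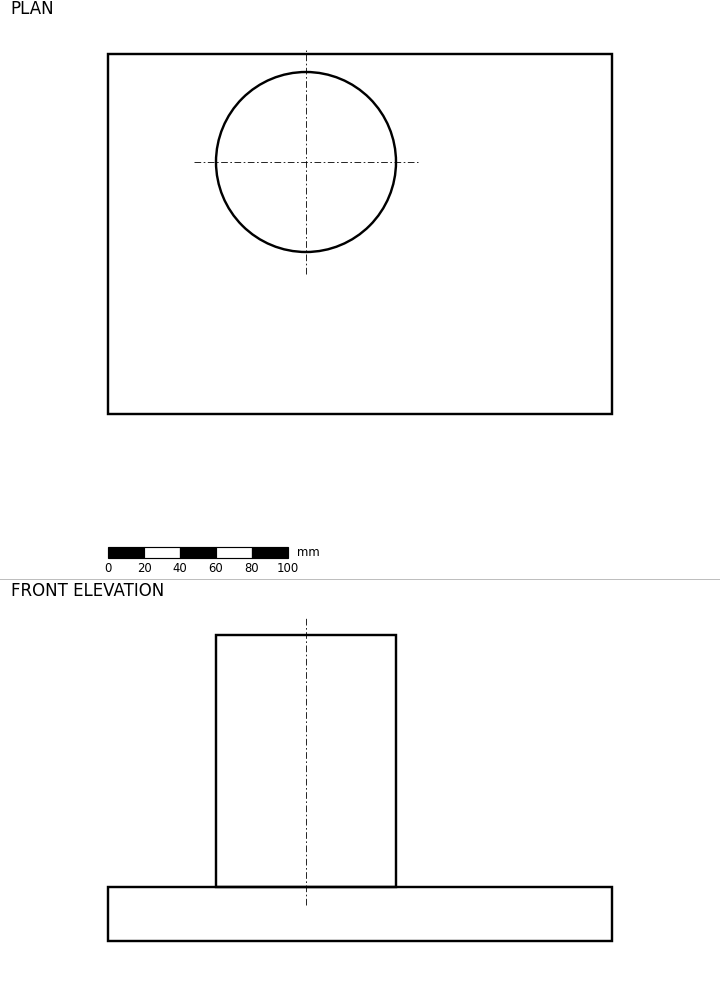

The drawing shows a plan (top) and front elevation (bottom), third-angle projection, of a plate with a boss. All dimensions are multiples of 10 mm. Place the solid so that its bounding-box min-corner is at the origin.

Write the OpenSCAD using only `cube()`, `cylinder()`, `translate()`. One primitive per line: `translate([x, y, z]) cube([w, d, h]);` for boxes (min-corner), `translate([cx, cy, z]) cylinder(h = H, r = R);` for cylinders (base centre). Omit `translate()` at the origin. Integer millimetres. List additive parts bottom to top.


cube([280, 200, 30]);
translate([110, 140, 30]) cylinder(h = 140, r = 50);


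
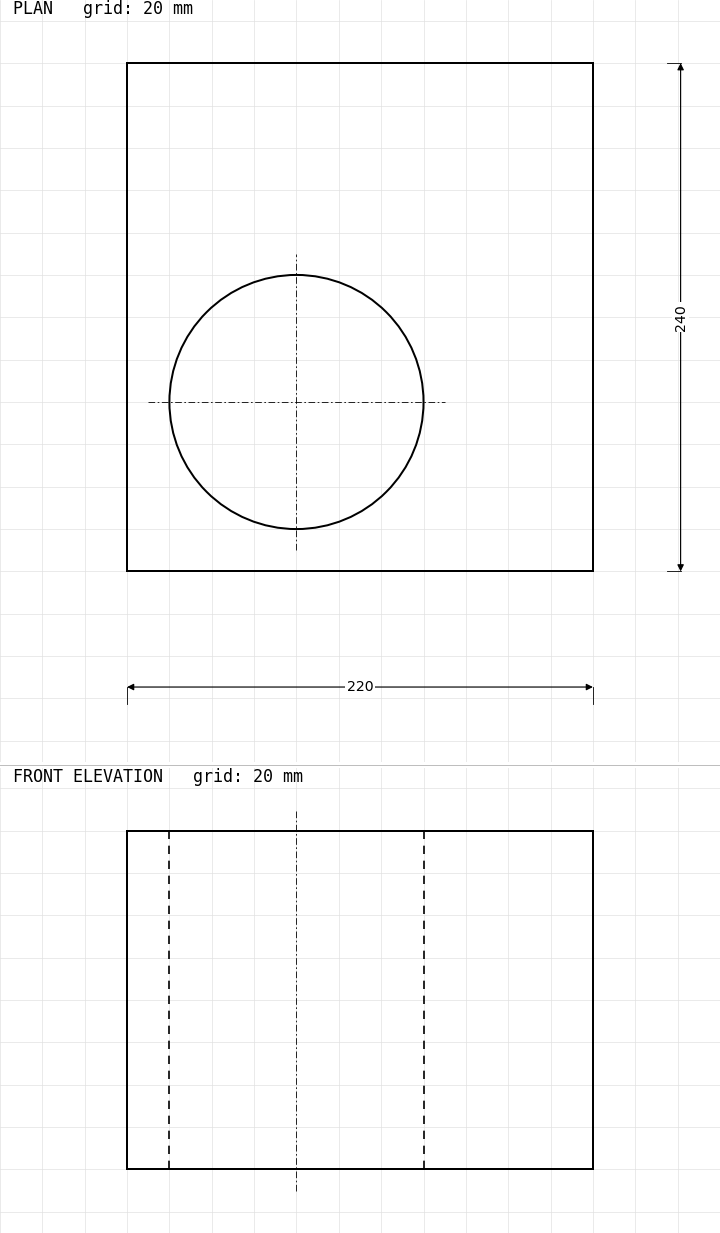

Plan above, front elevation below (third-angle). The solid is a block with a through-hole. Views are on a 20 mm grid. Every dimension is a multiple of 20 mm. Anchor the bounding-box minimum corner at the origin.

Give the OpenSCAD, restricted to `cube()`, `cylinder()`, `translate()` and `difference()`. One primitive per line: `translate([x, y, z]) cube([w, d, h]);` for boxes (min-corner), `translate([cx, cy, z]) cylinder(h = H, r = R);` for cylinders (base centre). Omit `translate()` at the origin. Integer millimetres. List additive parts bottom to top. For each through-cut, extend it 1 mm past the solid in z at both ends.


difference() {
  cube([220, 240, 160]);
  translate([80, 80, -1]) cylinder(h = 162, r = 60);
}
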